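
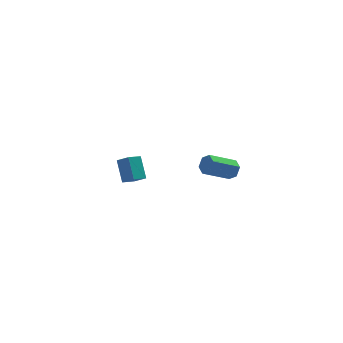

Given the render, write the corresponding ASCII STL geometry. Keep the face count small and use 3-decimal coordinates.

solid 
facet normal 0.864 0.111 -0.492
outer loop
vertex 2.733 -3.607 1.448
vertex 2.464 -3.867 0.917
vertex 2.436 -3.225 1.013
endloop
endfacet
facet normal 0.215 0.802 0.558
outer loop
vertex 2.733 -3.607 1.448
vertex 2.436 -3.225 1.013
vertex 1.145 -3.812 2.354
endloop
endfacet
facet normal 0.215 0.801 0.558
outer loop
vertex 1.145 -3.812 2.354
vertex 2.436 -3.225 1.013
vertex 0.848 -3.43 1.92
endloop
endfacet
facet normal -0.863 -0.112 0.492
outer loop
vertex 1.145 -3.812 2.354
vertex 0.848 -3.43 1.92
vertex 0.876 -4.073 1.823
endloop
endfacet
facet normal 0.863 0.111 -0.492
outer loop
vertex 2.436 -3.225 1.013
vertex 2.464 -3.867 0.917
vertex 2.167 -3.486 0.482
endloop
endfacet
facet normal -0.289 0.909 -0.300
outer loop
vertex 2.436 -3.225 1.013
vertex 2.167 -3.486 0.482
vertex 0.848 -3.43 1.92
endloop
endfacet
facet normal -0.289 0.909 -0.300
outer loop
vertex 0.848 -3.43 1.92
vertex 2.167 -3.486 0.482
vertex 0.579 -3.691 1.389
endloop
endfacet
facet normal -0.863 -0.112 0.492
outer loop
vertex 0.848 -3.43 1.92
vertex 0.579 -3.691 1.389
vertex 0.876 -4.073 1.823
endloop
endfacet
facet normal 0.863 0.111 -0.492
outer loop
vertex 2.167 -3.486 0.482
vertex 2.464 -3.867 0.917
vertex 2.195 -4.128 0.386
endloop
endfacet
facet normal -0.503 0.106 -0.857
outer loop
vertex 2.167 -3.486 0.482
vertex 2.195 -4.128 0.386
vertex 0.579 -3.691 1.389
endloop
endfacet
facet normal -0.503 0.108 -0.857
outer loop
vertex 0.579 -3.691 1.389
vertex 2.195 -4.128 0.386
vertex 0.607 -4.333 1.292
endloop
endfacet
facet normal -0.863 -0.112 0.492
outer loop
vertex 0.579 -3.691 1.389
vertex 0.607 -4.333 1.292
vertex 0.876 -4.073 1.823
endloop
endfacet
facet normal 0.863 0.112 -0.492
outer loop
vertex 2.195 -4.128 0.386
vertex 2.464 -3.867 0.917
vertex 2.492 -4.51 0.82
endloop
endfacet
facet normal -0.215 -0.801 -0.558
outer loop
vertex 2.195 -4.128 0.386
vertex 2.492 -4.51 0.82
vertex 0.607 -4.333 1.292
endloop
endfacet
facet normal -0.215 -0.802 -0.557
outer loop
vertex 0.607 -4.333 1.292
vertex 2.492 -4.51 0.82
vertex 0.904 -4.715 1.727
endloop
endfacet
facet normal -0.864 -0.111 0.492
outer loop
vertex 0.607 -4.333 1.292
vertex 0.904 -4.715 1.727
vertex 0.876 -4.073 1.823
endloop
endfacet
facet normal 0.863 0.112 -0.492
outer loop
vertex 2.492 -4.51 0.82
vertex 2.464 -3.867 0.917
vertex 2.761 -4.249 1.351
endloop
endfacet
facet normal 0.289 -0.909 0.300
outer loop
vertex 2.492 -4.51 0.82
vertex 2.761 -4.249 1.351
vertex 0.904 -4.715 1.727
endloop
endfacet
facet normal 0.289 -0.909 0.300
outer loop
vertex 0.904 -4.715 1.727
vertex 2.761 -4.249 1.351
vertex 1.173 -4.454 2.258
endloop
endfacet
facet normal -0.863 -0.111 0.492
outer loop
vertex 0.904 -4.715 1.727
vertex 1.173 -4.454 2.258
vertex 0.876 -4.073 1.823
endloop
endfacet
facet normal 0.863 0.112 -0.492
outer loop
vertex 2.761 -4.249 1.351
vertex 2.464 -3.867 0.917
vertex 2.733 -3.607 1.448
endloop
endfacet
facet normal 0.504 -0.108 0.857
outer loop
vertex 2.761 -4.249 1.351
vertex 2.733 -3.607 1.448
vertex 1.173 -4.454 2.258
endloop
endfacet
facet normal 0.503 -0.106 0.858
outer loop
vertex 1.173 -4.454 2.258
vertex 2.733 -3.607 1.448
vertex 1.145 -3.812 2.354
endloop
endfacet
facet normal -0.863 -0.111 0.492
outer loop
vertex 1.173 -4.454 2.258
vertex 1.145 -3.812 2.354
vertex 0.876 -4.073 1.823
endloop
endfacet
facet normal -0.836 -0.412 0.363
outer loop
vertex -1.588 3.822 -2.697
vertex -2.153 4.433 -3.304
vertex -1.543 2.695 -3.873
endloop
endfacet
facet normal 0.548 -0.593 0.589
outer loop
vertex -0.707 3.107 -4.236
vertex -1.588 3.822 -2.697
vertex -1.543 2.695 -3.873
endloop
endfacet
facet normal -0.836 -0.412 0.363
outer loop
vertex -1.543 2.695 -3.873
vertex -2.153 4.433 -3.304
vertex -2.108 3.306 -4.481
endloop
endfacet
facet normal 0.028 -0.692 -0.721
outer loop
vertex -2.108 3.306 -4.481
vertex -0.707 3.107 -4.236
vertex -1.543 2.695 -3.873
endloop
endfacet
facet normal -0.027 0.692 0.722
outer loop
vertex -1.588 3.822 -2.697
vertex -1.317 4.845 -3.667
vertex -2.153 4.433 -3.304
endloop
endfacet
facet normal 0.548 -0.594 0.589
outer loop
vertex -0.752 4.234 -3.059
vertex -1.588 3.822 -2.697
vertex -0.707 3.107 -4.236
endloop
endfacet
facet normal -0.028 0.692 0.722
outer loop
vertex -0.752 4.234 -3.059
vertex -1.317 4.845 -3.667
vertex -1.588 3.822 -2.697
endloop
endfacet
facet normal -0.548 0.593 -0.589
outer loop
vertex -2.153 4.433 -3.304
vertex -1.317 4.845 -3.667
vertex -2.108 3.306 -4.481
endloop
endfacet
facet normal 0.028 -0.691 -0.722
outer loop
vertex -1.272 3.718 -4.843
vertex -0.707 3.107 -4.236
vertex -2.108 3.306 -4.481
endloop
endfacet
facet normal -0.548 0.593 -0.590
outer loop
vertex -2.108 3.306 -4.481
vertex -1.317 4.845 -3.667
vertex -1.272 3.718 -4.843
endloop
endfacet
facet normal 0.836 0.412 -0.363
outer loop
vertex -1.272 3.718 -4.843
vertex -0.752 4.234 -3.059
vertex -0.707 3.107 -4.236
endloop
endfacet
facet normal 0.836 0.412 -0.363
outer loop
vertex -1.317 4.845 -3.667
vertex -0.752 4.234 -3.059
vertex -1.272 3.718 -4.843
endloop
endfacet

endsolid


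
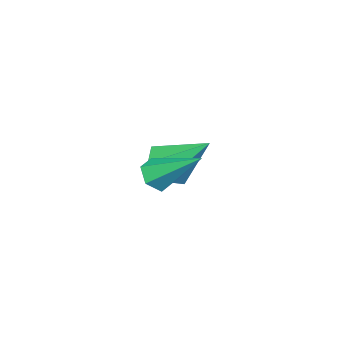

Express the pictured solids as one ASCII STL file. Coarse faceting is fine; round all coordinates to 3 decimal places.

solid 
facet normal 0.073 -0.795 -0.602
outer loop
vertex 0.957 2.239 2.388
vertex 0.517 2.549 1.925
vertex 1.217 2.653 1.873
endloop
endfacet
facet normal 0.872 0.057 0.486
outer loop
vertex 0.957 2.239 2.388
vertex 1.217 2.653 1.873
vertex 0.363 4.251 3.215
endloop
endfacet
facet normal 0.073 -0.795 -0.602
outer loop
vertex 1.217 2.653 1.873
vertex 0.517 2.549 1.925
vertex 0.777 2.963 1.41
endloop
endfacet
facet normal 0.731 0.623 -0.277
outer loop
vertex 1.217 2.653 1.873
vertex 0.777 2.963 1.41
vertex 0.363 4.251 3.215
endloop
endfacet
facet normal 0.071 -0.795 -0.603
outer loop
vertex 0.777 2.963 1.41
vertex 0.517 2.549 1.925
vertex 0.076 2.86 1.463
endloop
endfacet
facet normal -0.161 0.786 -0.597
outer loop
vertex 0.777 2.963 1.41
vertex 0.076 2.86 1.463
vertex 0.363 4.251 3.215
endloop
endfacet
facet normal 0.071 -0.795 -0.603
outer loop
vertex 0.076 2.86 1.463
vertex 0.517 2.549 1.925
vertex -0.184 2.446 1.978
endloop
endfacet
facet normal -0.912 0.381 -0.154
outer loop
vertex 0.076 2.86 1.463
vertex -0.184 2.446 1.978
vertex 0.363 4.251 3.215
endloop
endfacet
facet normal 0.071 -0.795 -0.602
outer loop
vertex -0.184 2.446 1.978
vertex 0.517 2.549 1.925
vertex 0.257 2.136 2.44
endloop
endfacet
facet normal -0.770 -0.185 0.611
outer loop
vertex -0.184 2.446 1.978
vertex 0.257 2.136 2.44
vertex 0.363 4.251 3.215
endloop
endfacet
facet normal 0.072 -0.796 -0.601
outer loop
vertex 0.257 2.136 2.44
vertex 0.517 2.549 1.925
vertex 0.957 2.239 2.388
endloop
endfacet
facet normal 0.120 -0.347 0.930
outer loop
vertex 0.257 2.136 2.44
vertex 0.957 2.239 2.388
vertex 0.363 4.251 3.215
endloop
endfacet
facet normal 0.196 -0.707 -0.679
outer loop
vertex -2.672 0.339 -0.647
vertex -3.501 -0.164 -0.363
vertex -3.556 0.527 -1.098
endloop
endfacet
facet normal 0.335 0.899 -0.281
outer loop
vertex -2.672 0.339 -0.647
vertex -3.556 0.527 -1.098
vertex -3.919 1.344 1.083
endloop
endfacet
facet normal 0.196 -0.707 -0.679
outer loop
vertex -3.556 0.527 -1.098
vertex -3.501 -0.164 -0.363
vertex -4.385 0.024 -0.814
endloop
endfacet
facet normal -0.571 0.733 -0.370
outer loop
vertex -3.556 0.527 -1.098
vertex -4.385 0.024 -0.814
vertex -3.919 1.344 1.083
endloop
endfacet
facet normal 0.196 -0.708 -0.679
outer loop
vertex -4.385 0.024 -0.814
vertex -3.501 -0.164 -0.363
vertex -4.33 -0.666 -0.079
endloop
endfacet
facet normal -0.980 0.102 0.170
outer loop
vertex -4.385 0.024 -0.814
vertex -4.33 -0.666 -0.079
vertex -3.919 1.344 1.083
endloop
endfacet
facet normal 0.196 -0.708 -0.679
outer loop
vertex -4.33 -0.666 -0.079
vertex -3.501 -0.164 -0.363
vertex -3.446 -0.854 0.372
endloop
endfacet
facet normal -0.484 -0.362 0.797
outer loop
vertex -4.33 -0.666 -0.079
vertex -3.446 -0.854 0.372
vertex -3.919 1.344 1.083
endloop
endfacet
facet normal 0.197 -0.707 -0.679
outer loop
vertex -3.446 -0.854 0.372
vertex -3.501 -0.164 -0.363
vertex -2.617 -0.351 0.088
endloop
endfacet
facet normal 0.422 -0.196 0.885
outer loop
vertex -3.446 -0.854 0.372
vertex -2.617 -0.351 0.088
vertex -3.919 1.344 1.083
endloop
endfacet
facet normal 0.197 -0.707 -0.679
outer loop
vertex -2.617 -0.351 0.088
vertex -3.501 -0.164 -0.363
vertex -2.672 0.339 -0.647
endloop
endfacet
facet normal 0.831 0.435 0.346
outer loop
vertex -2.617 -0.351 0.088
vertex -2.672 0.339 -0.647
vertex -3.919 1.344 1.083
endloop
endfacet

endsolid


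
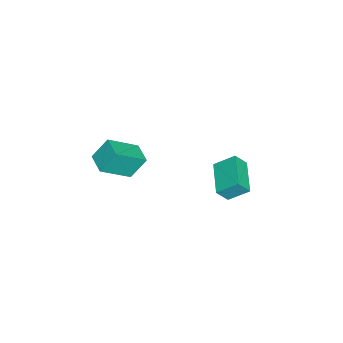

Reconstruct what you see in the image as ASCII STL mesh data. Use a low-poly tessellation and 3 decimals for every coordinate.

solid 
facet normal -0.517 0.633 -0.576
outer loop
vertex 1.212 -2.216 2.652
vertex 2.177 -1.509 2.563
vertex 1.624 -2.923 1.504
endloop
endfacet
facet normal -0.804 -0.589 0.074
outer loop
vertex 2.643 -4.171 2.637
vertex 1.212 -2.216 2.652
vertex 1.624 -2.923 1.504
endloop
endfacet
facet normal -0.518 0.633 -0.575
outer loop
vertex 1.624 -2.923 1.504
vertex 2.177 -1.509 2.563
vertex 2.589 -2.216 1.414
endloop
endfacet
facet normal 0.291 -0.502 -0.815
outer loop
vertex 2.589 -2.216 1.414
vertex 2.643 -4.171 2.637
vertex 1.624 -2.923 1.504
endloop
endfacet
facet normal -0.292 0.501 0.815
outer loop
vertex 1.212 -2.216 2.652
vertex 3.196 -2.757 3.696
vertex 2.177 -1.509 2.563
endloop
endfacet
facet normal -0.804 -0.589 0.074
outer loop
vertex 2.231 -3.464 3.786
vertex 1.212 -2.216 2.652
vertex 2.643 -4.171 2.637
endloop
endfacet
facet normal -0.292 0.502 0.814
outer loop
vertex 2.231 -3.464 3.786
vertex 3.196 -2.757 3.696
vertex 1.212 -2.216 2.652
endloop
endfacet
facet normal 0.804 0.589 -0.074
outer loop
vertex 2.177 -1.509 2.563
vertex 3.196 -2.757 3.696
vertex 2.589 -2.216 1.414
endloop
endfacet
facet normal 0.292 -0.501 -0.814
outer loop
vertex 3.608 -3.464 2.548
vertex 2.643 -4.171 2.637
vertex 2.589 -2.216 1.414
endloop
endfacet
facet normal 0.804 0.589 -0.074
outer loop
vertex 2.589 -2.216 1.414
vertex 3.196 -2.757 3.696
vertex 3.608 -3.464 2.548
endloop
endfacet
facet normal 0.517 -0.634 0.575
outer loop
vertex 3.608 -3.464 2.548
vertex 2.231 -3.464 3.786
vertex 2.643 -4.171 2.637
endloop
endfacet
facet normal 0.518 -0.633 0.576
outer loop
vertex 3.196 -2.757 3.696
vertex 2.231 -3.464 3.786
vertex 3.608 -3.464 2.548
endloop
endfacet
facet normal -0.933 -0.307 0.188
outer loop
vertex -4.252 0.303 -3.523
vertex -4.449 1.429 -2.664
vertex -4.601 0.865 -4.339
endloop
endfacet
facet normal 0.137 -0.787 -0.601
outer loop
vertex -2.631 1.511 -4.736
vertex -4.252 0.303 -3.523
vertex -4.601 0.865 -4.339
endloop
endfacet
facet normal -0.933 -0.306 0.188
outer loop
vertex -4.601 0.865 -4.339
vertex -4.449 1.429 -2.664
vertex -4.797 1.991 -3.48
endloop
endfacet
facet normal -0.332 0.535 -0.777
outer loop
vertex -4.797 1.991 -3.48
vertex -2.631 1.511 -4.736
vertex -4.601 0.865 -4.339
endloop
endfacet
facet normal 0.332 -0.535 0.777
outer loop
vertex -4.252 0.303 -3.523
vertex -2.479 2.075 -3.061
vertex -4.449 1.429 -2.664
endloop
endfacet
facet normal 0.137 -0.787 -0.601
outer loop
vertex -2.283 0.949 -3.92
vertex -4.252 0.303 -3.523
vertex -2.631 1.511 -4.736
endloop
endfacet
facet normal 0.332 -0.535 0.777
outer loop
vertex -2.283 0.949 -3.92
vertex -2.479 2.075 -3.061
vertex -4.252 0.303 -3.523
endloop
endfacet
facet normal -0.137 0.787 0.601
outer loop
vertex -4.449 1.429 -2.664
vertex -2.479 2.075 -3.061
vertex -4.797 1.991 -3.48
endloop
endfacet
facet normal -0.332 0.535 -0.777
outer loop
vertex -2.828 2.637 -3.877
vertex -2.631 1.511 -4.736
vertex -4.797 1.991 -3.48
endloop
endfacet
facet normal -0.137 0.787 0.601
outer loop
vertex -4.797 1.991 -3.48
vertex -2.479 2.075 -3.061
vertex -2.828 2.637 -3.877
endloop
endfacet
facet normal 0.933 0.306 -0.187
outer loop
vertex -2.828 2.637 -3.877
vertex -2.283 0.949 -3.92
vertex -2.631 1.511 -4.736
endloop
endfacet
facet normal 0.933 0.306 -0.188
outer loop
vertex -2.479 2.075 -3.061
vertex -2.283 0.949 -3.92
vertex -2.828 2.637 -3.877
endloop
endfacet

endsolid


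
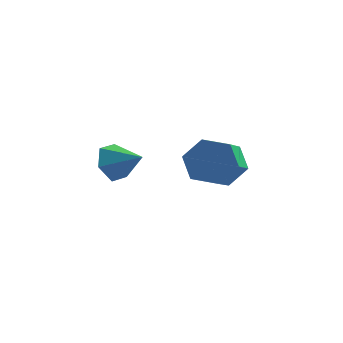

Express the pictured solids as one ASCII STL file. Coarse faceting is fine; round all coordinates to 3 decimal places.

solid 
facet normal 0.017 0.890 -0.457
outer loop
vertex 3.994 4.023 2.436
vertex 3.461 3.694 1.775
vertex 3.089 4.079 2.511
endloop
endfacet
facet normal 0.101 0.453 0.886
outer loop
vertex 3.994 4.023 2.436
vertex 3.089 4.079 2.511
vertex 3.972 2.875 3.025
endloop
endfacet
facet normal 0.101 0.453 0.886
outer loop
vertex 3.972 2.875 3.025
vertex 3.089 4.079 2.511
vertex 3.067 2.931 3.1
endloop
endfacet
facet normal -0.017 -0.889 0.457
outer loop
vertex 3.972 2.875 3.025
vertex 3.067 2.931 3.1
vertex 3.439 2.546 2.365
endloop
endfacet
facet normal 0.017 0.889 -0.457
outer loop
vertex 3.089 4.079 2.511
vertex 3.461 3.694 1.775
vertex 2.556 3.75 1.851
endloop
endfacet
facet normal -0.810 0.280 0.515
outer loop
vertex 3.089 4.079 2.511
vertex 2.556 3.75 1.851
vertex 3.067 2.931 3.1
endloop
endfacet
facet normal -0.810 0.280 0.515
outer loop
vertex 3.067 2.931 3.1
vertex 2.556 3.75 1.851
vertex 2.534 2.602 2.44
endloop
endfacet
facet normal -0.017 -0.889 0.457
outer loop
vertex 3.067 2.931 3.1
vertex 2.534 2.602 2.44
vertex 3.439 2.546 2.365
endloop
endfacet
facet normal 0.017 0.889 -0.457
outer loop
vertex 2.556 3.75 1.851
vertex 3.461 3.694 1.775
vertex 2.928 3.365 1.115
endloop
endfacet
facet normal -0.912 -0.173 -0.371
outer loop
vertex 2.556 3.75 1.851
vertex 2.928 3.365 1.115
vertex 2.534 2.602 2.44
endloop
endfacet
facet normal -0.912 -0.173 -0.371
outer loop
vertex 2.534 2.602 2.44
vertex 2.928 3.365 1.115
vertex 2.906 2.217 1.704
endloop
endfacet
facet normal -0.017 -0.890 0.457
outer loop
vertex 2.534 2.602 2.44
vertex 2.906 2.217 1.704
vertex 3.439 2.546 2.365
endloop
endfacet
facet normal 0.017 0.889 -0.457
outer loop
vertex 2.928 3.365 1.115
vertex 3.461 3.694 1.775
vertex 3.833 3.309 1.04
endloop
endfacet
facet normal -0.101 -0.453 -0.886
outer loop
vertex 2.928 3.365 1.115
vertex 3.833 3.309 1.04
vertex 2.906 2.217 1.704
endloop
endfacet
facet normal -0.101 -0.453 -0.886
outer loop
vertex 2.906 2.217 1.704
vertex 3.833 3.309 1.04
vertex 3.811 2.161 1.629
endloop
endfacet
facet normal -0.017 -0.890 0.457
outer loop
vertex 2.906 2.217 1.704
vertex 3.811 2.161 1.629
vertex 3.439 2.546 2.365
endloop
endfacet
facet normal 0.017 0.889 -0.457
outer loop
vertex 3.833 3.309 1.04
vertex 3.461 3.694 1.775
vertex 4.366 3.638 1.7
endloop
endfacet
facet normal 0.810 -0.280 -0.515
outer loop
vertex 3.833 3.309 1.04
vertex 4.366 3.638 1.7
vertex 3.811 2.161 1.629
endloop
endfacet
facet normal 0.810 -0.280 -0.515
outer loop
vertex 3.811 2.161 1.629
vertex 4.366 3.638 1.7
vertex 4.344 2.49 2.289
endloop
endfacet
facet normal -0.017 -0.889 0.457
outer loop
vertex 3.811 2.161 1.629
vertex 4.344 2.49 2.289
vertex 3.439 2.546 2.365
endloop
endfacet
facet normal 0.017 0.890 -0.457
outer loop
vertex 4.366 3.638 1.7
vertex 3.461 3.694 1.775
vertex 3.994 4.023 2.436
endloop
endfacet
facet normal 0.912 0.173 0.371
outer loop
vertex 4.366 3.638 1.7
vertex 3.994 4.023 2.436
vertex 4.344 2.49 2.289
endloop
endfacet
facet normal 0.912 0.173 0.371
outer loop
vertex 4.344 2.49 2.289
vertex 3.994 4.023 2.436
vertex 3.972 2.875 3.025
endloop
endfacet
facet normal -0.017 -0.889 0.457
outer loop
vertex 4.344 2.49 2.289
vertex 3.972 2.875 3.025
vertex 3.439 2.546 2.365
endloop
endfacet
facet normal -0.882 0.224 -0.415
outer loop
vertex 1.599 -0.064 2.646
vertex 1.255 -0.257 3.272
vertex 1.479 0.441 3.173
endloop
endfacet
facet normal 0.826 0.489 -0.280
outer loop
vertex 1.599 -0.064 2.646
vertex 1.479 0.441 3.173
vertex 2.225 -0.503 3.728
endloop
endfacet
facet normal -0.882 0.224 -0.415
outer loop
vertex 1.479 0.441 3.173
vertex 1.255 -0.257 3.272
vertex 1.135 0.248 3.799
endloop
endfacet
facet normal 0.514 0.699 0.498
outer loop
vertex 1.479 0.441 3.173
vertex 1.135 0.248 3.799
vertex 2.225 -0.503 3.728
endloop
endfacet
facet normal -0.882 0.224 -0.415
outer loop
vertex 1.135 0.248 3.799
vertex 1.255 -0.257 3.272
vertex 0.911 -0.45 3.898
endloop
endfacet
facet normal 0.132 0.098 0.986
outer loop
vertex 1.135 0.248 3.799
vertex 0.911 -0.45 3.898
vertex 2.225 -0.503 3.728
endloop
endfacet
facet normal -0.882 0.224 -0.415
outer loop
vertex 0.911 -0.45 3.898
vertex 1.255 -0.257 3.272
vertex 1.031 -0.955 3.371
endloop
endfacet
facet normal 0.061 -0.714 0.698
outer loop
vertex 0.911 -0.45 3.898
vertex 1.031 -0.955 3.371
vertex 2.225 -0.503 3.728
endloop
endfacet
facet normal -0.882 0.224 -0.415
outer loop
vertex 1.031 -0.955 3.371
vertex 1.255 -0.257 3.272
vertex 1.375 -0.762 2.745
endloop
endfacet
facet normal 0.374 -0.924 -0.080
outer loop
vertex 1.031 -0.955 3.371
vertex 1.375 -0.762 2.745
vertex 2.225 -0.503 3.728
endloop
endfacet
facet normal -0.882 0.224 -0.415
outer loop
vertex 1.375 -0.762 2.745
vertex 1.255 -0.257 3.272
vertex 1.599 -0.064 2.646
endloop
endfacet
facet normal 0.756 -0.323 -0.569
outer loop
vertex 1.375 -0.762 2.745
vertex 1.599 -0.064 2.646
vertex 2.225 -0.503 3.728
endloop
endfacet

endsolid


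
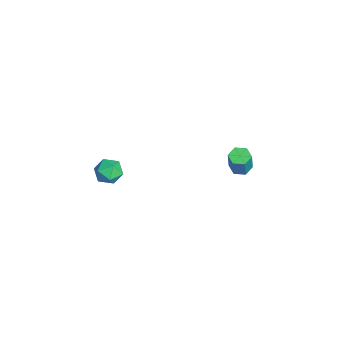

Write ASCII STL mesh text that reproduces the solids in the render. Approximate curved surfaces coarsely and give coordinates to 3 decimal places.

solid 
facet normal 0.233 0.795 -0.560
outer loop
vertex 0.975 -3.442 2.211
vertex 0.287 -3.107 2.401
vertex 0.924 -2.979 2.848
endloop
endfacet
facet normal 0.820 0.492 -0.292
outer loop
vertex 0.975 -3.442 2.211
vertex 0.924 -2.979 2.848
vertex 1.338 -3.65 2.88
endloop
endfacet
facet normal 0.838 -0.187 -0.513
outer loop
vertex 0.975 -3.442 2.211
vertex 1.338 -3.65 2.88
vertex 0.956 -4.192 2.453
endloop
endfacet
facet normal 0.261 -0.302 -0.917
outer loop
vertex 0.975 -3.442 2.211
vertex 0.956 -4.192 2.453
vertex 0.306 -3.856 2.157
endloop
endfacet
facet normal -0.113 0.305 -0.946
outer loop
vertex 0.975 -3.442 2.211
vertex 0.306 -3.856 2.157
vertex 0.287 -3.107 2.401
endloop
endfacet
facet normal 0.763 0.491 0.420
outer loop
vertex 1.338 -3.65 2.88
vertex 0.924 -2.979 2.848
vertex 0.874 -3.444 3.483
endloop
endfacet
facet normal -0.188 0.982 -0.014
outer loop
vertex 0.924 -2.979 2.848
vertex 0.287 -3.107 2.401
vertex 0.224 -3.108 3.187
endloop
endfacet
facet normal -0.746 0.189 -0.639
outer loop
vertex 0.287 -3.107 2.401
vertex 0.306 -3.856 2.157
vertex -0.158 -3.65 2.76
endloop
endfacet
facet normal -0.141 -0.793 -0.592
outer loop
vertex 0.306 -3.856 2.157
vertex 0.956 -4.192 2.453
vertex 0.256 -4.321 2.792
endloop
endfacet
facet normal 0.792 -0.607 0.063
outer loop
vertex 0.956 -4.192 2.453
vertex 1.338 -3.65 2.88
vertex 0.893 -4.193 3.239
endloop
endfacet
facet normal -0.261 0.302 0.917
outer loop
vertex 0.205 -3.858 3.429
vertex 0.874 -3.444 3.483
vertex 0.224 -3.108 3.187
endloop
endfacet
facet normal -0.838 0.187 0.513
outer loop
vertex 0.205 -3.858 3.429
vertex 0.224 -3.108 3.187
vertex -0.158 -3.65 2.76
endloop
endfacet
facet normal -0.820 -0.492 0.292
outer loop
vertex 0.205 -3.858 3.429
vertex -0.158 -3.65 2.76
vertex 0.256 -4.321 2.792
endloop
endfacet
facet normal -0.233 -0.795 0.560
outer loop
vertex 0.205 -3.858 3.429
vertex 0.256 -4.321 2.792
vertex 0.893 -4.193 3.239
endloop
endfacet
facet normal 0.113 -0.305 0.946
outer loop
vertex 0.205 -3.858 3.429
vertex 0.893 -4.193 3.239
vertex 0.874 -3.444 3.483
endloop
endfacet
facet normal 0.141 0.793 0.592
outer loop
vertex 0.224 -3.108 3.187
vertex 0.874 -3.444 3.483
vertex 0.924 -2.979 2.848
endloop
endfacet
facet normal -0.792 0.607 -0.063
outer loop
vertex -0.158 -3.65 2.76
vertex 0.224 -3.108 3.187
vertex 0.287 -3.107 2.401
endloop
endfacet
facet normal -0.763 -0.491 -0.420
outer loop
vertex 0.256 -4.321 2.792
vertex -0.158 -3.65 2.76
vertex 0.306 -3.856 2.157
endloop
endfacet
facet normal 0.188 -0.982 0.014
outer loop
vertex 0.893 -4.193 3.239
vertex 0.256 -4.321 2.792
vertex 0.956 -4.192 2.453
endloop
endfacet
facet normal 0.746 -0.189 0.639
outer loop
vertex 0.874 -3.444 3.483
vertex 0.893 -4.193 3.239
vertex 1.338 -3.65 2.88
endloop
endfacet
facet normal -0.306 0.093 -0.948
outer loop
vertex -2.561 2.937 -1.357
vertex -2.971 3.354 -1.184
vertex -2.41 3.528 -1.348
endloop
endfacet
facet normal 0.919 -0.230 -0.320
outer loop
vertex -2.561 2.937 -1.357
vertex -2.41 3.528 -1.348
vertex -2.138 2.81 -0.05
endloop
endfacet
facet normal 0.920 -0.229 -0.319
outer loop
vertex -2.138 2.81 -0.05
vertex -2.41 3.528 -1.348
vertex -1.988 3.401 -0.041
endloop
endfacet
facet normal 0.307 -0.092 0.947
outer loop
vertex -2.138 2.81 -0.05
vertex -1.988 3.401 -0.041
vertex -2.549 3.226 0.124
endloop
endfacet
facet normal -0.306 0.092 -0.948
outer loop
vertex -2.41 3.528 -1.348
vertex -2.971 3.354 -1.184
vertex -2.821 3.945 -1.175
endloop
endfacet
facet normal 0.673 0.725 -0.147
outer loop
vertex -2.41 3.528 -1.348
vertex -2.821 3.945 -1.175
vertex -1.988 3.401 -0.041
endloop
endfacet
facet normal 0.673 0.725 -0.147
outer loop
vertex -1.988 3.401 -0.041
vertex -2.821 3.945 -1.175
vertex -2.398 3.817 0.133
endloop
endfacet
facet normal 0.308 -0.093 0.947
outer loop
vertex -1.988 3.401 -0.041
vertex -2.398 3.817 0.133
vertex -2.549 3.226 0.124
endloop
endfacet
facet normal -0.307 0.092 -0.947
outer loop
vertex -2.821 3.945 -1.175
vertex -2.971 3.354 -1.184
vertex -3.382 3.77 -1.01
endloop
endfacet
facet normal -0.247 0.954 0.173
outer loop
vertex -2.821 3.945 -1.175
vertex -3.382 3.77 -1.01
vertex -2.398 3.817 0.133
endloop
endfacet
facet normal -0.246 0.954 0.172
outer loop
vertex -2.398 3.817 0.133
vertex -3.382 3.77 -1.01
vertex -2.959 3.643 0.297
endloop
endfacet
facet normal 0.306 -0.093 0.948
outer loop
vertex -2.398 3.817 0.133
vertex -2.959 3.643 0.297
vertex -2.549 3.226 0.124
endloop
endfacet
facet normal -0.307 0.092 -0.947
outer loop
vertex -3.382 3.77 -1.01
vertex -2.971 3.354 -1.184
vertex -3.532 3.179 -1.019
endloop
endfacet
facet normal -0.920 0.229 0.320
outer loop
vertex -3.382 3.77 -1.01
vertex -3.532 3.179 -1.019
vertex -2.959 3.643 0.297
endloop
endfacet
facet normal -0.919 0.230 0.319
outer loop
vertex -2.959 3.643 0.297
vertex -3.532 3.179 -1.019
vertex -3.11 3.052 0.288
endloop
endfacet
facet normal 0.306 -0.093 0.948
outer loop
vertex -2.959 3.643 0.297
vertex -3.11 3.052 0.288
vertex -2.549 3.226 0.124
endloop
endfacet
facet normal -0.308 0.093 -0.947
outer loop
vertex -3.532 3.179 -1.019
vertex -2.971 3.354 -1.184
vertex -3.122 2.763 -1.193
endloop
endfacet
facet normal -0.673 -0.725 0.147
outer loop
vertex -3.532 3.179 -1.019
vertex -3.122 2.763 -1.193
vertex -3.11 3.052 0.288
endloop
endfacet
facet normal -0.673 -0.725 0.147
outer loop
vertex -3.11 3.052 0.288
vertex -3.122 2.763 -1.193
vertex -2.699 2.635 0.115
endloop
endfacet
facet normal 0.306 -0.092 0.948
outer loop
vertex -3.11 3.052 0.288
vertex -2.699 2.635 0.115
vertex -2.549 3.226 0.124
endloop
endfacet
facet normal -0.306 0.093 -0.948
outer loop
vertex -3.122 2.763 -1.193
vertex -2.971 3.354 -1.184
vertex -2.561 2.937 -1.357
endloop
endfacet
facet normal 0.245 -0.954 -0.173
outer loop
vertex -3.122 2.763 -1.193
vertex -2.561 2.937 -1.357
vertex -2.699 2.635 0.115
endloop
endfacet
facet normal 0.247 -0.954 -0.173
outer loop
vertex -2.699 2.635 0.115
vertex -2.561 2.937 -1.357
vertex -2.138 2.81 -0.05
endloop
endfacet
facet normal 0.307 -0.092 0.947
outer loop
vertex -2.699 2.635 0.115
vertex -2.138 2.81 -0.05
vertex -2.549 3.226 0.124
endloop
endfacet

endsolid


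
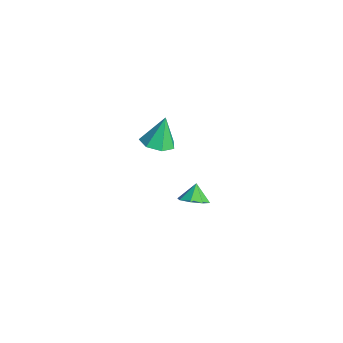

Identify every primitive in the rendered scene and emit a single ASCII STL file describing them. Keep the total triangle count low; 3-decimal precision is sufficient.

solid 
facet normal 0.127 -0.310 -0.942
outer loop
vertex 2.206 -1.718 2.543
vertex 1.307 -1.602 2.384
vertex 1.992 -0.996 2.277
endloop
endfacet
facet normal 0.802 0.401 0.443
outer loop
vertex 2.206 -1.718 2.543
vertex 1.992 -0.996 2.277
vertex 1.093 -1.078 3.976
endloop
endfacet
facet normal 0.127 -0.310 -0.942
outer loop
vertex 1.992 -0.996 2.277
vertex 1.307 -1.602 2.384
vertex 1.262 -0.73 2.091
endloop
endfacet
facet normal 0.290 0.936 0.199
outer loop
vertex 1.992 -0.996 2.277
vertex 1.262 -0.73 2.091
vertex 1.093 -1.078 3.976
endloop
endfacet
facet normal 0.127 -0.310 -0.942
outer loop
vertex 1.262 -0.73 2.091
vertex 1.307 -1.602 2.384
vertex 0.567 -1.12 2.126
endloop
endfacet
facet normal -0.482 0.869 0.117
outer loop
vertex 1.262 -0.73 2.091
vertex 0.567 -1.12 2.126
vertex 1.093 -1.078 3.976
endloop
endfacet
facet normal 0.127 -0.310 -0.942
outer loop
vertex 0.567 -1.12 2.126
vertex 1.307 -1.602 2.384
vertex 0.429 -1.873 2.355
endloop
endfacet
facet normal -0.933 0.250 0.260
outer loop
vertex 0.567 -1.12 2.126
vertex 0.429 -1.873 2.355
vertex 1.093 -1.078 3.976
endloop
endfacet
facet normal 0.127 -0.309 -0.943
outer loop
vertex 0.429 -1.873 2.355
vertex 1.307 -1.602 2.384
vertex 0.952 -2.421 2.605
endloop
endfacet
facet normal -0.724 -0.454 0.519
outer loop
vertex 0.429 -1.873 2.355
vertex 0.952 -2.421 2.605
vertex 1.093 -1.078 3.976
endloop
endfacet
facet normal 0.127 -0.309 -0.942
outer loop
vertex 0.952 -2.421 2.605
vertex 1.307 -1.602 2.384
vertex 1.743 -2.352 2.689
endloop
endfacet
facet normal -0.012 -0.714 0.700
outer loop
vertex 0.952 -2.421 2.605
vertex 1.743 -2.352 2.689
vertex 1.093 -1.078 3.976
endloop
endfacet
facet normal 0.127 -0.310 -0.942
outer loop
vertex 1.743 -2.352 2.689
vertex 1.307 -1.602 2.384
vertex 2.206 -1.718 2.543
endloop
endfacet
facet normal 0.667 -0.333 0.667
outer loop
vertex 1.743 -2.352 2.689
vertex 2.206 -1.718 2.543
vertex 1.093 -1.078 3.976
endloop
endfacet
facet normal 0.525 -0.357 -0.773
outer loop
vertex 1.268 1.248 -3.761
vertex 0.766 0.563 -3.785
vertex 0.753 1.331 -4.149
endloop
endfacet
facet normal -0.065 0.955 0.291
outer loop
vertex 1.268 1.248 -3.761
vertex 0.753 1.331 -4.149
vertex 0.214 0.937 -2.975
endloop
endfacet
facet normal 0.526 -0.357 -0.772
outer loop
vertex 0.753 1.331 -4.149
vertex 0.766 0.563 -3.785
vertex 0.245 0.963 -4.325
endloop
endfacet
facet normal -0.587 0.809 0.002
outer loop
vertex 0.753 1.331 -4.149
vertex 0.245 0.963 -4.325
vertex 0.214 0.937 -2.975
endloop
endfacet
facet normal 0.526 -0.357 -0.772
outer loop
vertex 0.245 0.963 -4.325
vertex 0.766 0.563 -3.785
vertex 0.043 0.361 -4.184
endloop
endfacet
facet normal -0.949 0.315 -0.016
outer loop
vertex 0.245 0.963 -4.325
vertex 0.043 0.361 -4.184
vertex 0.214 0.937 -2.975
endloop
endfacet
facet normal 0.526 -0.357 -0.772
outer loop
vertex 0.043 0.361 -4.184
vertex 0.766 0.563 -3.785
vertex 0.264 -0.123 -3.81
endloop
endfacet
facet normal -0.939 -0.238 0.246
outer loop
vertex 0.043 0.361 -4.184
vertex 0.264 -0.123 -3.81
vertex 0.214 0.937 -2.975
endloop
endfacet
facet normal 0.526 -0.357 -0.772
outer loop
vertex 0.264 -0.123 -3.81
vertex 0.766 0.563 -3.785
vertex 0.779 -0.205 -3.421
endloop
endfacet
facet normal -0.564 -0.527 0.636
outer loop
vertex 0.264 -0.123 -3.81
vertex 0.779 -0.205 -3.421
vertex 0.214 0.937 -2.975
endloop
endfacet
facet normal 0.524 -0.357 -0.773
outer loop
vertex 0.779 -0.205 -3.421
vertex 0.766 0.563 -3.785
vertex 1.287 0.162 -3.246
endloop
endfacet
facet normal -0.042 -0.382 0.923
outer loop
vertex 0.779 -0.205 -3.421
vertex 1.287 0.162 -3.246
vertex 0.214 0.937 -2.975
endloop
endfacet
facet normal 0.525 -0.356 -0.773
outer loop
vertex 1.287 0.162 -3.246
vertex 0.766 0.563 -3.785
vertex 1.489 0.764 -3.386
endloop
endfacet
facet normal 0.319 0.112 0.941
outer loop
vertex 1.287 0.162 -3.246
vertex 1.489 0.764 -3.386
vertex 0.214 0.937 -2.975
endloop
endfacet
facet normal 0.525 -0.358 -0.772
outer loop
vertex 1.489 0.764 -3.386
vertex 0.766 0.563 -3.785
vertex 1.268 1.248 -3.761
endloop
endfacet
facet normal 0.309 0.667 0.678
outer loop
vertex 1.489 0.764 -3.386
vertex 1.268 1.248 -3.761
vertex 0.214 0.937 -2.975
endloop
endfacet

endsolid


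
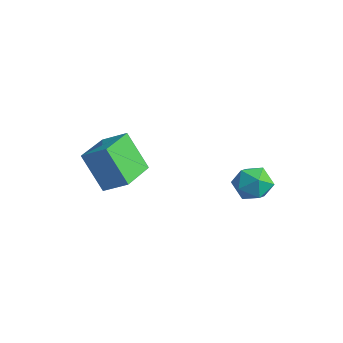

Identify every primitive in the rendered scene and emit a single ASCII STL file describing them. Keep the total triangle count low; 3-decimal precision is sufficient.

solid 
facet normal 0.411 0.830 -0.378
outer loop
vertex 1.156 2.274 -0.112
vertex 0.677 2.786 0.492
vertex 1.518 2.472 0.717
endloop
endfacet
facet normal 0.855 0.275 -0.439
outer loop
vertex 1.156 2.274 -0.112
vertex 1.518 2.472 0.717
vertex 1.61 1.622 0.363
endloop
endfacet
facet normal 0.525 -0.231 -0.819
outer loop
vertex 1.156 2.274 -0.112
vertex 1.61 1.622 0.363
vertex 0.826 1.41 -0.08
endloop
endfacet
facet normal -0.124 0.011 -0.992
outer loop
vertex 1.156 2.274 -0.112
vertex 0.826 1.41 -0.08
vertex 0.249 2.129 -0.0
endloop
endfacet
facet normal -0.195 0.666 -0.720
outer loop
vertex 1.156 2.274 -0.112
vertex 0.249 2.129 -0.0
vertex 0.677 2.786 0.492
endloop
endfacet
facet normal 0.977 0.016 0.215
outer loop
vertex 1.61 1.622 0.363
vertex 1.518 2.472 0.717
vertex 1.411 1.731 1.26
endloop
endfacet
facet normal 0.257 0.914 0.314
outer loop
vertex 1.518 2.472 0.717
vertex 0.677 2.786 0.492
vertex 0.834 2.45 1.34
endloop
endfacet
facet normal -0.722 0.649 -0.239
outer loop
vertex 0.677 2.786 0.492
vertex 0.249 2.129 -0.0
vertex 0.05 2.238 0.897
endloop
endfacet
facet normal -0.607 -0.411 -0.680
outer loop
vertex 0.249 2.129 -0.0
vertex 0.826 1.41 -0.08
vertex 0.142 1.388 0.543
endloop
endfacet
facet normal 0.443 -0.802 -0.400
outer loop
vertex 0.826 1.41 -0.08
vertex 1.61 1.622 0.363
vertex 0.983 1.074 0.768
endloop
endfacet
facet normal 0.124 -0.011 0.992
outer loop
vertex 0.504 1.586 1.372
vertex 1.411 1.731 1.26
vertex 0.834 2.45 1.34
endloop
endfacet
facet normal -0.525 0.231 0.819
outer loop
vertex 0.504 1.586 1.372
vertex 0.834 2.45 1.34
vertex 0.05 2.238 0.897
endloop
endfacet
facet normal -0.855 -0.275 0.439
outer loop
vertex 0.504 1.586 1.372
vertex 0.05 2.238 0.897
vertex 0.142 1.388 0.543
endloop
endfacet
facet normal -0.411 -0.830 0.378
outer loop
vertex 0.504 1.586 1.372
vertex 0.142 1.388 0.543
vertex 0.983 1.074 0.768
endloop
endfacet
facet normal 0.195 -0.666 0.720
outer loop
vertex 0.504 1.586 1.372
vertex 0.983 1.074 0.768
vertex 1.411 1.731 1.26
endloop
endfacet
facet normal 0.607 0.411 0.680
outer loop
vertex 0.834 2.45 1.34
vertex 1.411 1.731 1.26
vertex 1.518 2.472 0.717
endloop
endfacet
facet normal -0.443 0.802 0.400
outer loop
vertex 0.05 2.238 0.897
vertex 0.834 2.45 1.34
vertex 0.677 2.786 0.492
endloop
endfacet
facet normal -0.977 -0.016 -0.215
outer loop
vertex 0.142 1.388 0.543
vertex 0.05 2.238 0.897
vertex 0.249 2.129 -0.0
endloop
endfacet
facet normal -0.257 -0.914 -0.314
outer loop
vertex 0.983 1.074 0.768
vertex 0.142 1.388 0.543
vertex 0.826 1.41 -0.08
endloop
endfacet
facet normal 0.722 -0.649 0.239
outer loop
vertex 1.411 1.731 1.26
vertex 0.983 1.074 0.768
vertex 1.61 1.622 0.363
endloop
endfacet
facet normal -0.522 -0.153 0.839
outer loop
vertex -1.822 -3.265 3.48
vertex -2.632 -1.66 3.268
vertex -2.736 -3.815 2.811
endloop
endfacet
facet normal 0.448 -0.886 0.117
outer loop
vertex -1.728 -3.52 1.192
vertex -1.822 -3.265 3.48
vertex -2.736 -3.815 2.811
endloop
endfacet
facet normal -0.522 -0.153 0.839
outer loop
vertex -2.736 -3.815 2.811
vertex -2.632 -1.66 3.268
vertex -3.547 -2.211 2.598
endloop
endfacet
facet normal -0.725 -0.437 -0.531
outer loop
vertex -3.547 -2.211 2.598
vertex -1.728 -3.52 1.192
vertex -2.736 -3.815 2.811
endloop
endfacet
facet normal 0.726 0.437 0.531
outer loop
vertex -1.822 -3.265 3.48
vertex -1.624 -1.365 1.649
vertex -2.632 -1.66 3.268
endloop
endfacet
facet normal 0.448 -0.886 0.117
outer loop
vertex -0.813 -2.969 1.862
vertex -1.822 -3.265 3.48
vertex -1.728 -3.52 1.192
endloop
endfacet
facet normal 0.725 0.437 0.532
outer loop
vertex -0.813 -2.969 1.862
vertex -1.624 -1.365 1.649
vertex -1.822 -3.265 3.48
endloop
endfacet
facet normal -0.448 0.886 -0.117
outer loop
vertex -2.632 -1.66 3.268
vertex -1.624 -1.365 1.649
vertex -3.547 -2.211 2.598
endloop
endfacet
facet normal -0.725 -0.436 -0.532
outer loop
vertex -2.538 -1.915 0.98
vertex -1.728 -3.52 1.192
vertex -3.547 -2.211 2.598
endloop
endfacet
facet normal -0.448 0.886 -0.117
outer loop
vertex -3.547 -2.211 2.598
vertex -1.624 -1.365 1.649
vertex -2.538 -1.915 0.98
endloop
endfacet
facet normal 0.522 0.153 -0.839
outer loop
vertex -2.538 -1.915 0.98
vertex -0.813 -2.969 1.862
vertex -1.728 -3.52 1.192
endloop
endfacet
facet normal 0.522 0.153 -0.839
outer loop
vertex -1.624 -1.365 1.649
vertex -0.813 -2.969 1.862
vertex -2.538 -1.915 0.98
endloop
endfacet

endsolid


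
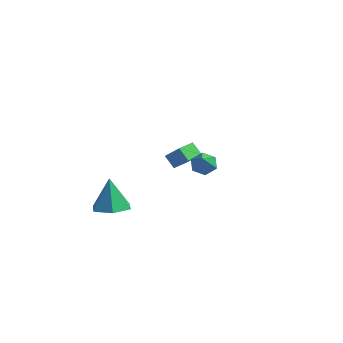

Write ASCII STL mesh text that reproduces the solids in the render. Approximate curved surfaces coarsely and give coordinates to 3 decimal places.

solid 
facet normal 0.209 -0.219 -0.953
outer loop
vertex 0.543 -2.388 -0.905
vertex -0.4 -2.528 -1.08
vertex -0.011 -1.647 -1.197
endloop
endfacet
facet normal 0.621 0.642 0.449
outer loop
vertex 0.543 -2.388 -0.905
vertex -0.011 -1.647 -1.197
vertex -0.76 -2.152 0.56
endloop
endfacet
facet normal 0.208 -0.219 -0.953
outer loop
vertex -0.011 -1.647 -1.197
vertex -0.4 -2.528 -1.08
vertex -0.955 -1.788 -1.371
endloop
endfacet
facet normal -0.181 0.963 0.200
outer loop
vertex -0.011 -1.647 -1.197
vertex -0.955 -1.788 -1.371
vertex -0.76 -2.152 0.56
endloop
endfacet
facet normal 0.208 -0.219 -0.953
outer loop
vertex -0.955 -1.788 -1.371
vertex -0.4 -2.528 -1.08
vertex -1.344 -2.669 -1.254
endloop
endfacet
facet normal -0.893 0.417 0.169
outer loop
vertex -0.955 -1.788 -1.371
vertex -1.344 -2.669 -1.254
vertex -0.76 -2.152 0.56
endloop
endfacet
facet normal 0.208 -0.219 -0.953
outer loop
vertex -1.344 -2.669 -1.254
vertex -0.4 -2.528 -1.08
vertex -0.789 -3.409 -0.963
endloop
endfacet
facet normal -0.804 -0.451 0.387
outer loop
vertex -1.344 -2.669 -1.254
vertex -0.789 -3.409 -0.963
vertex -0.76 -2.152 0.56
endloop
endfacet
facet normal 0.209 -0.219 -0.953
outer loop
vertex -0.789 -3.409 -0.963
vertex -0.4 -2.528 -1.08
vertex 0.155 -3.269 -0.788
endloop
endfacet
facet normal -0.004 -0.771 0.637
outer loop
vertex -0.789 -3.409 -0.963
vertex 0.155 -3.269 -0.788
vertex -0.76 -2.152 0.56
endloop
endfacet
facet normal 0.209 -0.219 -0.953
outer loop
vertex 0.155 -3.269 -0.788
vertex -0.4 -2.528 -1.08
vertex 0.543 -2.388 -0.905
endloop
endfacet
facet normal 0.710 -0.224 0.668
outer loop
vertex 0.155 -3.269 -0.788
vertex 0.543 -2.388 -0.905
vertex -0.76 -2.152 0.56
endloop
endfacet
facet normal -0.308 0.625 -0.717
outer loop
vertex 3.436 0.215 2.148
vertex 3.12 -0.264 1.866
vertex 2.827 0.096 2.306
endloop
endfacet
facet normal 0.127 0.493 0.861
outer loop
vertex 3.436 0.215 2.148
vertex 2.827 0.096 2.306
vertex 3.58 -1.196 2.934
endloop
endfacet
facet normal -0.309 0.625 -0.717
outer loop
vertex 2.827 0.096 2.306
vertex 3.12 -0.264 1.866
vertex 2.511 -0.383 2.025
endloop
endfacet
facet normal -0.653 -0.013 0.757
outer loop
vertex 2.827 0.096 2.306
vertex 2.511 -0.383 2.025
vertex 3.58 -1.196 2.934
endloop
endfacet
facet normal -0.309 0.625 -0.717
outer loop
vertex 2.511 -0.383 2.025
vertex 3.12 -0.264 1.866
vertex 2.803 -0.744 1.584
endloop
endfacet
facet normal -0.674 -0.724 0.146
outer loop
vertex 2.511 -0.383 2.025
vertex 2.803 -0.744 1.584
vertex 3.58 -1.196 2.934
endloop
endfacet
facet normal -0.309 0.625 -0.717
outer loop
vertex 2.803 -0.744 1.584
vertex 3.12 -0.264 1.866
vertex 3.412 -0.625 1.425
endloop
endfacet
facet normal 0.087 -0.928 -0.361
outer loop
vertex 2.803 -0.744 1.584
vertex 3.412 -0.625 1.425
vertex 3.58 -1.196 2.934
endloop
endfacet
facet normal -0.310 0.625 -0.717
outer loop
vertex 3.412 -0.625 1.425
vertex 3.12 -0.264 1.866
vertex 3.728 -0.145 1.707
endloop
endfacet
facet normal 0.870 -0.422 -0.256
outer loop
vertex 3.412 -0.625 1.425
vertex 3.728 -0.145 1.707
vertex 3.58 -1.196 2.934
endloop
endfacet
facet normal -0.310 0.626 -0.716
outer loop
vertex 3.728 -0.145 1.707
vertex 3.12 -0.264 1.866
vertex 3.436 0.215 2.148
endloop
endfacet
facet normal 0.890 0.288 0.354
outer loop
vertex 3.728 -0.145 1.707
vertex 3.436 0.215 2.148
vertex 3.58 -1.196 2.934
endloop
endfacet
facet normal -0.699 -0.023 -0.715
outer loop
vertex -1.179 3.247 -1.12
vertex -1.072 4.303 -1.258
vertex -0.584 3.111 -1.697
endloop
endfacet
facet normal -0.100 -0.987 0.129
outer loop
vertex 0.212 3.137 -0.882
vertex -1.179 3.247 -1.12
vertex -0.584 3.111 -1.697
endloop
endfacet
facet normal -0.699 -0.023 -0.715
outer loop
vertex -0.584 3.111 -1.697
vertex -1.072 4.303 -1.258
vertex -0.477 4.167 -1.835
endloop
endfacet
facet normal 0.709 -0.162 -0.687
outer loop
vertex -0.477 4.167 -1.835
vertex 0.212 3.137 -0.882
vertex -0.584 3.111 -1.697
endloop
endfacet
facet normal -0.709 0.162 0.687
outer loop
vertex -1.179 3.247 -1.12
vertex -0.276 4.329 -0.443
vertex -1.072 4.303 -1.258
endloop
endfacet
facet normal -0.100 -0.987 0.129
outer loop
vertex -0.383 3.273 -0.305
vertex -1.179 3.247 -1.12
vertex 0.212 3.137 -0.882
endloop
endfacet
facet normal -0.709 0.162 0.687
outer loop
vertex -0.383 3.273 -0.305
vertex -0.276 4.329 -0.443
vertex -1.179 3.247 -1.12
endloop
endfacet
facet normal 0.100 0.987 -0.129
outer loop
vertex -1.072 4.303 -1.258
vertex -0.276 4.329 -0.443
vertex -0.477 4.167 -1.835
endloop
endfacet
facet normal 0.709 -0.162 -0.687
outer loop
vertex 0.319 4.193 -1.02
vertex 0.212 3.137 -0.882
vertex -0.477 4.167 -1.835
endloop
endfacet
facet normal 0.100 0.987 -0.129
outer loop
vertex -0.477 4.167 -1.835
vertex -0.276 4.329 -0.443
vertex 0.319 4.193 -1.02
endloop
endfacet
facet normal 0.699 0.023 0.715
outer loop
vertex 0.319 4.193 -1.02
vertex -0.383 3.273 -0.305
vertex 0.212 3.137 -0.882
endloop
endfacet
facet normal 0.699 0.023 0.715
outer loop
vertex -0.276 4.329 -0.443
vertex -0.383 3.273 -0.305
vertex 0.319 4.193 -1.02
endloop
endfacet

endsolid


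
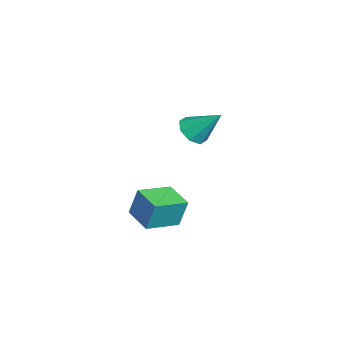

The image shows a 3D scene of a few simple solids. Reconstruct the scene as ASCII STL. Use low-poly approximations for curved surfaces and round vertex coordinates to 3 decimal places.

solid 
facet normal -0.573 0.794 -0.202
outer loop
vertex 1.02 1.754 -0.893
vertex 2.33 2.628 -1.174
vertex 0.973 1.326 -2.445
endloop
endfacet
facet normal -0.819 -0.546 0.175
outer loop
vertex 2.05 -0.168 -2.066
vertex 1.02 1.754 -0.893
vertex 0.973 1.326 -2.445
endloop
endfacet
facet normal -0.573 0.794 -0.202
outer loop
vertex 0.973 1.326 -2.445
vertex 2.33 2.628 -1.174
vertex 2.283 2.2 -2.726
endloop
endfacet
facet normal -0.029 -0.266 -0.964
outer loop
vertex 2.283 2.2 -2.726
vertex 2.05 -0.168 -2.066
vertex 0.973 1.326 -2.445
endloop
endfacet
facet normal 0.029 0.266 0.964
outer loop
vertex 1.02 1.754 -0.893
vertex 3.407 1.134 -0.795
vertex 2.33 2.628 -1.174
endloop
endfacet
facet normal -0.819 -0.546 0.175
outer loop
vertex 2.097 0.26 -0.514
vertex 1.02 1.754 -0.893
vertex 2.05 -0.168 -2.066
endloop
endfacet
facet normal 0.029 0.266 0.964
outer loop
vertex 2.097 0.26 -0.514
vertex 3.407 1.134 -0.795
vertex 1.02 1.754 -0.893
endloop
endfacet
facet normal 0.819 0.546 -0.175
outer loop
vertex 2.33 2.628 -1.174
vertex 3.407 1.134 -0.795
vertex 2.283 2.2 -2.726
endloop
endfacet
facet normal -0.029 -0.266 -0.964
outer loop
vertex 3.36 0.706 -2.347
vertex 2.05 -0.168 -2.066
vertex 2.283 2.2 -2.726
endloop
endfacet
facet normal 0.819 0.546 -0.175
outer loop
vertex 2.283 2.2 -2.726
vertex 3.407 1.134 -0.795
vertex 3.36 0.706 -2.347
endloop
endfacet
facet normal 0.573 -0.794 0.202
outer loop
vertex 3.36 0.706 -2.347
vertex 2.097 0.26 -0.514
vertex 2.05 -0.168 -2.066
endloop
endfacet
facet normal 0.573 -0.794 0.202
outer loop
vertex 3.407 1.134 -0.795
vertex 2.097 0.26 -0.514
vertex 3.36 0.706 -2.347
endloop
endfacet
facet normal -0.254 -0.675 -0.693
outer loop
vertex -3.068 2.092 0.641
vertex -3.731 2.694 0.297
vertex -2.803 2.532 0.115
endloop
endfacet
facet normal 0.925 -0.129 0.358
outer loop
vertex -3.068 2.092 0.641
vertex -2.803 2.532 0.115
vertex -3.209 4.086 1.723
endloop
endfacet
facet normal -0.254 -0.676 -0.692
outer loop
vertex -2.803 2.532 0.115
vertex -3.731 2.694 0.297
vertex -3.082 3.066 -0.304
endloop
endfacet
facet normal 0.917 0.376 -0.132
outer loop
vertex -2.803 2.532 0.115
vertex -3.082 3.066 -0.304
vertex -3.209 4.086 1.723
endloop
endfacet
facet normal -0.254 -0.676 -0.692
outer loop
vertex -3.082 3.066 -0.304
vertex -3.731 2.694 0.297
vertex -3.741 3.383 -0.372
endloop
endfacet
facet normal 0.432 0.816 -0.384
outer loop
vertex -3.082 3.066 -0.304
vertex -3.741 3.383 -0.372
vertex -3.209 4.086 1.723
endloop
endfacet
facet normal -0.254 -0.676 -0.692
outer loop
vertex -3.741 3.383 -0.372
vertex -3.731 2.694 0.297
vertex -4.395 3.297 -0.048
endloop
endfacet
facet normal -0.247 0.936 -0.251
outer loop
vertex -3.741 3.383 -0.372
vertex -4.395 3.297 -0.048
vertex -3.209 4.086 1.723
endloop
endfacet
facet normal -0.253 -0.675 -0.693
outer loop
vertex -4.395 3.297 -0.048
vertex -3.731 2.694 0.297
vertex -4.66 2.857 0.478
endloop
endfacet
facet normal -0.724 0.663 0.190
outer loop
vertex -4.395 3.297 -0.048
vertex -4.66 2.857 0.478
vertex -3.209 4.086 1.723
endloop
endfacet
facet normal -0.253 -0.676 -0.692
outer loop
vertex -4.66 2.857 0.478
vertex -3.731 2.694 0.297
vertex -4.381 2.322 0.898
endloop
endfacet
facet normal -0.717 0.159 0.679
outer loop
vertex -4.66 2.857 0.478
vertex -4.381 2.322 0.898
vertex -3.209 4.086 1.723
endloop
endfacet
facet normal -0.254 -0.675 -0.693
outer loop
vertex -4.381 2.322 0.898
vertex -3.731 2.694 0.297
vertex -3.721 2.005 0.965
endloop
endfacet
facet normal -0.230 -0.283 0.931
outer loop
vertex -4.381 2.322 0.898
vertex -3.721 2.005 0.965
vertex -3.209 4.086 1.723
endloop
endfacet
facet normal -0.254 -0.675 -0.693
outer loop
vertex -3.721 2.005 0.965
vertex -3.731 2.694 0.297
vertex -3.068 2.092 0.641
endloop
endfacet
facet normal 0.449 -0.401 0.798
outer loop
vertex -3.721 2.005 0.965
vertex -3.068 2.092 0.641
vertex -3.209 4.086 1.723
endloop
endfacet

endsolid


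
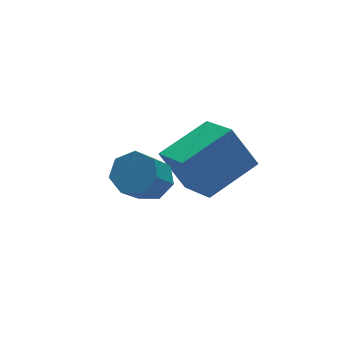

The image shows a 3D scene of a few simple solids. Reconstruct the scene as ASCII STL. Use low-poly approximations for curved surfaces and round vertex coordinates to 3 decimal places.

solid 
facet normal 0.553 0.362 -0.751
outer loop
vertex -0.01 -2.903 -0.397
vertex -0.473 -2.316 -0.455
vertex 0.144 -2.385 -0.034
endloop
endfacet
facet normal 0.799 -0.486 0.354
outer loop
vertex -0.01 -2.903 -0.397
vertex 0.144 -2.385 -0.034
vertex -0.783 -3.411 0.653
endloop
endfacet
facet normal 0.799 -0.485 0.355
outer loop
vertex -0.783 -3.411 0.653
vertex 0.144 -2.385 -0.034
vertex -0.63 -2.893 1.016
endloop
endfacet
facet normal -0.553 -0.363 0.750
outer loop
vertex -0.783 -3.411 0.653
vertex -0.63 -2.893 1.016
vertex -1.247 -2.824 0.595
endloop
endfacet
facet normal 0.553 0.363 -0.750
outer loop
vertex 0.144 -2.385 -0.034
vertex -0.473 -2.316 -0.455
vertex -0.168 -1.815 0.012
endloop
endfacet
facet normal 0.682 0.320 0.658
outer loop
vertex 0.144 -2.385 -0.034
vertex -0.168 -1.815 0.012
vertex -0.63 -2.893 1.016
endloop
endfacet
facet normal 0.683 0.319 0.657
outer loop
vertex -0.63 -2.893 1.016
vertex -0.168 -1.815 0.012
vertex -0.941 -2.323 1.062
endloop
endfacet
facet normal -0.553 -0.362 0.751
outer loop
vertex -0.63 -2.893 1.016
vertex -0.941 -2.323 1.062
vertex -1.247 -2.824 0.595
endloop
endfacet
facet normal 0.552 0.363 -0.750
outer loop
vertex -0.168 -1.815 0.012
vertex -0.473 -2.316 -0.455
vertex -0.709 -1.623 -0.293
endloop
endfacet
facet normal 0.051 0.884 0.465
outer loop
vertex -0.168 -1.815 0.012
vertex -0.709 -1.623 -0.293
vertex -0.941 -2.323 1.062
endloop
endfacet
facet normal 0.051 0.884 0.465
outer loop
vertex -0.941 -2.323 1.062
vertex -0.709 -1.623 -0.293
vertex -1.483 -2.131 0.757
endloop
endfacet
facet normal -0.551 -0.363 0.751
outer loop
vertex -0.941 -2.323 1.062
vertex -1.483 -2.131 0.757
vertex -1.247 -2.824 0.595
endloop
endfacet
facet normal 0.553 0.364 -0.750
outer loop
vertex -0.709 -1.623 -0.293
vertex -0.473 -2.316 -0.455
vertex -1.073 -1.952 -0.721
endloop
endfacet
facet normal -0.618 0.783 -0.077
outer loop
vertex -0.709 -1.623 -0.293
vertex -1.073 -1.952 -0.721
vertex -1.483 -2.131 0.757
endloop
endfacet
facet normal -0.618 0.782 -0.077
outer loop
vertex -1.483 -2.131 0.757
vertex -1.073 -1.952 -0.721
vertex -1.846 -2.46 0.329
endloop
endfacet
facet normal -0.554 -0.364 0.749
outer loop
vertex -1.483 -2.131 0.757
vertex -1.846 -2.46 0.329
vertex -1.247 -2.824 0.595
endloop
endfacet
facet normal 0.553 0.363 -0.750
outer loop
vertex -1.073 -1.952 -0.721
vertex -0.473 -2.316 -0.455
vertex -0.985 -2.556 -0.948
endloop
endfacet
facet normal -0.822 0.091 -0.561
outer loop
vertex -1.073 -1.952 -0.721
vertex -0.985 -2.556 -0.948
vertex -1.846 -2.46 0.329
endloop
endfacet
facet normal -0.822 0.093 -0.561
outer loop
vertex -1.846 -2.46 0.329
vertex -0.985 -2.556 -0.948
vertex -1.759 -3.064 0.102
endloop
endfacet
facet normal -0.553 -0.362 0.750
outer loop
vertex -1.846 -2.46 0.329
vertex -1.759 -3.064 0.102
vertex -1.247 -2.824 0.595
endloop
endfacet
facet normal 0.553 0.363 -0.750
outer loop
vertex -0.985 -2.556 -0.948
vertex -0.473 -2.316 -0.455
vertex -0.512 -2.979 -0.804
endloop
endfacet
facet normal -0.407 -0.668 -0.623
outer loop
vertex -0.985 -2.556 -0.948
vertex -0.512 -2.979 -0.804
vertex -1.759 -3.064 0.102
endloop
endfacet
facet normal -0.407 -0.668 -0.623
outer loop
vertex -1.759 -3.064 0.102
vertex -0.512 -2.979 -0.804
vertex -1.286 -3.487 0.246
endloop
endfacet
facet normal -0.553 -0.363 0.750
outer loop
vertex -1.759 -3.064 0.102
vertex -1.286 -3.487 0.246
vertex -1.247 -2.824 0.595
endloop
endfacet
facet normal 0.553 0.362 -0.750
outer loop
vertex -0.512 -2.979 -0.804
vertex -0.473 -2.316 -0.455
vertex -0.01 -2.903 -0.397
endloop
endfacet
facet normal 0.315 -0.924 -0.215
outer loop
vertex -0.512 -2.979 -0.804
vertex -0.01 -2.903 -0.397
vertex -1.286 -3.487 0.246
endloop
endfacet
facet normal 0.314 -0.924 -0.216
outer loop
vertex -1.286 -3.487 0.246
vertex -0.01 -2.903 -0.397
vertex -0.783 -3.411 0.653
endloop
endfacet
facet normal -0.553 -0.363 0.751
outer loop
vertex -1.286 -3.487 0.246
vertex -0.783 -3.411 0.653
vertex -1.247 -2.824 0.595
endloop
endfacet
facet normal -0.348 0.433 0.832
outer loop
vertex 2.537 -1.691 0.117
vertex 2.523 -0.141 -0.695
vertex 0.727 -2.015 -0.471
endloop
endfacet
facet normal 0.008 -0.886 0.464
outer loop
vertex 1.277 -2.699 -1.785
vertex 2.537 -1.691 0.117
vertex 0.727 -2.015 -0.471
endloop
endfacet
facet normal -0.348 0.433 0.832
outer loop
vertex 0.727 -2.015 -0.471
vertex 2.523 -0.141 -0.695
vertex 0.714 -0.465 -1.283
endloop
endfacet
facet normal -0.937 -0.168 -0.305
outer loop
vertex 0.714 -0.465 -1.283
vertex 1.277 -2.699 -1.785
vertex 0.727 -2.015 -0.471
endloop
endfacet
facet normal 0.937 0.168 0.305
outer loop
vertex 2.537 -1.691 0.117
vertex 3.073 -0.825 -2.009
vertex 2.523 -0.141 -0.695
endloop
endfacet
facet normal 0.008 -0.886 0.464
outer loop
vertex 3.086 -2.375 -1.197
vertex 2.537 -1.691 0.117
vertex 1.277 -2.699 -1.785
endloop
endfacet
facet normal 0.938 0.167 0.305
outer loop
vertex 3.086 -2.375 -1.197
vertex 3.073 -0.825 -2.009
vertex 2.537 -1.691 0.117
endloop
endfacet
facet normal -0.008 0.886 -0.464
outer loop
vertex 2.523 -0.141 -0.695
vertex 3.073 -0.825 -2.009
vertex 0.714 -0.465 -1.283
endloop
endfacet
facet normal -0.938 -0.168 -0.304
outer loop
vertex 1.263 -1.149 -2.597
vertex 1.277 -2.699 -1.785
vertex 0.714 -0.465 -1.283
endloop
endfacet
facet normal -0.008 0.886 -0.464
outer loop
vertex 0.714 -0.465 -1.283
vertex 3.073 -0.825 -2.009
vertex 1.263 -1.149 -2.597
endloop
endfacet
facet normal 0.348 -0.433 -0.832
outer loop
vertex 1.263 -1.149 -2.597
vertex 3.086 -2.375 -1.197
vertex 1.277 -2.699 -1.785
endloop
endfacet
facet normal 0.348 -0.433 -0.832
outer loop
vertex 3.073 -0.825 -2.009
vertex 3.086 -2.375 -1.197
vertex 1.263 -1.149 -2.597
endloop
endfacet

endsolid


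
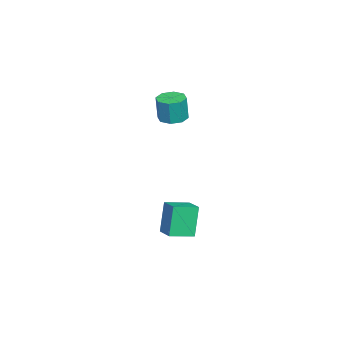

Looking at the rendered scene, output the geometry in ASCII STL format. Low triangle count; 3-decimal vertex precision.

solid 
facet normal -0.087 0.045 -0.995
outer loop
vertex -2.666 1.097 3.321
vertex -3.291 1.037 3.373
vertex -2.89 1.522 3.36
endloop
endfacet
facet normal 0.881 0.470 -0.056
outer loop
vertex -2.666 1.097 3.321
vertex -2.89 1.522 3.36
vertex -2.564 1.044 4.475
endloop
endfacet
facet normal 0.881 0.470 -0.056
outer loop
vertex -2.564 1.044 4.475
vertex -2.89 1.522 3.36
vertex -2.788 1.469 4.514
endloop
endfacet
facet normal 0.087 -0.045 0.995
outer loop
vertex -2.564 1.044 4.475
vertex -2.788 1.469 4.514
vertex -3.189 0.983 4.527
endloop
endfacet
facet normal -0.088 0.046 -0.995
outer loop
vertex -2.89 1.522 3.36
vertex -3.291 1.037 3.373
vertex -3.349 1.663 3.407
endloop
endfacet
facet normal 0.295 0.955 0.018
outer loop
vertex -2.89 1.522 3.36
vertex -3.349 1.663 3.407
vertex -2.788 1.469 4.514
endloop
endfacet
facet normal 0.295 0.955 0.018
outer loop
vertex -2.788 1.469 4.514
vertex -3.349 1.663 3.407
vertex -3.247 1.61 4.561
endloop
endfacet
facet normal 0.088 -0.046 0.995
outer loop
vertex -2.788 1.469 4.514
vertex -3.247 1.61 4.561
vertex -3.189 0.983 4.527
endloop
endfacet
facet normal -0.088 0.046 -0.995
outer loop
vertex -3.349 1.663 3.407
vertex -3.291 1.037 3.373
vertex -3.774 1.436 3.434
endloop
endfacet
facet normal -0.466 0.881 0.082
outer loop
vertex -3.349 1.663 3.407
vertex -3.774 1.436 3.434
vertex -3.247 1.61 4.561
endloop
endfacet
facet normal -0.466 0.881 0.082
outer loop
vertex -3.247 1.61 4.561
vertex -3.774 1.436 3.434
vertex -3.672 1.383 4.588
endloop
endfacet
facet normal 0.088 -0.046 0.995
outer loop
vertex -3.247 1.61 4.561
vertex -3.672 1.383 4.588
vertex -3.189 0.983 4.527
endloop
endfacet
facet normal -0.087 0.046 -0.995
outer loop
vertex -3.774 1.436 3.434
vertex -3.291 1.037 3.373
vertex -3.916 0.976 3.425
endloop
endfacet
facet normal -0.951 0.292 0.098
outer loop
vertex -3.774 1.436 3.434
vertex -3.916 0.976 3.425
vertex -3.672 1.383 4.588
endloop
endfacet
facet normal -0.951 0.292 0.098
outer loop
vertex -3.672 1.383 4.588
vertex -3.916 0.976 3.425
vertex -3.814 0.923 4.579
endloop
endfacet
facet normal 0.087 -0.046 0.995
outer loop
vertex -3.672 1.383 4.588
vertex -3.814 0.923 4.579
vertex -3.189 0.983 4.527
endloop
endfacet
facet normal -0.087 0.045 -0.995
outer loop
vertex -3.916 0.976 3.425
vertex -3.291 1.037 3.373
vertex -3.692 0.551 3.386
endloop
endfacet
facet normal -0.881 -0.470 0.056
outer loop
vertex -3.916 0.976 3.425
vertex -3.692 0.551 3.386
vertex -3.814 0.923 4.579
endloop
endfacet
facet normal -0.881 -0.470 0.056
outer loop
vertex -3.814 0.923 4.579
vertex -3.692 0.551 3.386
vertex -3.59 0.498 4.54
endloop
endfacet
facet normal 0.087 -0.045 0.995
outer loop
vertex -3.814 0.923 4.579
vertex -3.59 0.498 4.54
vertex -3.189 0.983 4.527
endloop
endfacet
facet normal -0.088 0.046 -0.995
outer loop
vertex -3.692 0.551 3.386
vertex -3.291 1.037 3.373
vertex -3.233 0.41 3.339
endloop
endfacet
facet normal -0.295 -0.955 -0.018
outer loop
vertex -3.692 0.551 3.386
vertex -3.233 0.41 3.339
vertex -3.59 0.498 4.54
endloop
endfacet
facet normal -0.295 -0.955 -0.018
outer loop
vertex -3.59 0.498 4.54
vertex -3.233 0.41 3.339
vertex -3.131 0.357 4.493
endloop
endfacet
facet normal 0.088 -0.046 0.995
outer loop
vertex -3.59 0.498 4.54
vertex -3.131 0.357 4.493
vertex -3.189 0.983 4.527
endloop
endfacet
facet normal -0.088 0.046 -0.995
outer loop
vertex -3.233 0.41 3.339
vertex -3.291 1.037 3.373
vertex -2.808 0.637 3.312
endloop
endfacet
facet normal 0.466 -0.881 -0.082
outer loop
vertex -3.233 0.41 3.339
vertex -2.808 0.637 3.312
vertex -3.131 0.357 4.493
endloop
endfacet
facet normal 0.466 -0.881 -0.082
outer loop
vertex -3.131 0.357 4.493
vertex -2.808 0.637 3.312
vertex -2.706 0.584 4.466
endloop
endfacet
facet normal 0.088 -0.046 0.995
outer loop
vertex -3.131 0.357 4.493
vertex -2.706 0.584 4.466
vertex -3.189 0.983 4.527
endloop
endfacet
facet normal -0.087 0.046 -0.995
outer loop
vertex -2.808 0.637 3.312
vertex -3.291 1.037 3.373
vertex -2.666 1.097 3.321
endloop
endfacet
facet normal 0.951 -0.292 -0.098
outer loop
vertex -2.808 0.637 3.312
vertex -2.666 1.097 3.321
vertex -2.706 0.584 4.466
endloop
endfacet
facet normal 0.951 -0.292 -0.098
outer loop
vertex -2.706 0.584 4.466
vertex -2.666 1.097 3.321
vertex -2.564 1.044 4.475
endloop
endfacet
facet normal 0.087 -0.046 0.995
outer loop
vertex -2.706 0.584 4.466
vertex -2.564 1.044 4.475
vertex -3.189 0.983 4.527
endloop
endfacet
facet normal -0.568 0.794 -0.216
outer loop
vertex -1.907 2.083 -0.664
vertex -1.194 2.654 -0.442
vertex -1.432 2.039 -2.076
endloop
endfacet
facet normal -0.758 -0.608 -0.236
outer loop
vertex -0.806 1.166 -1.838
vertex -1.907 2.083 -0.664
vertex -1.432 2.039 -2.076
endloop
endfacet
facet normal -0.568 0.794 -0.216
outer loop
vertex -1.432 2.039 -2.076
vertex -1.194 2.654 -0.442
vertex -0.719 2.61 -1.854
endloop
endfacet
facet normal 0.319 -0.030 -0.947
outer loop
vertex -0.719 2.61 -1.854
vertex -0.806 1.166 -1.838
vertex -1.432 2.039 -2.076
endloop
endfacet
facet normal -0.319 0.030 0.947
outer loop
vertex -1.907 2.083 -0.664
vertex -0.568 1.781 -0.204
vertex -1.194 2.654 -0.442
endloop
endfacet
facet normal -0.758 -0.608 -0.236
outer loop
vertex -1.281 1.21 -0.426
vertex -1.907 2.083 -0.664
vertex -0.806 1.166 -1.838
endloop
endfacet
facet normal -0.319 0.030 0.947
outer loop
vertex -1.281 1.21 -0.426
vertex -0.568 1.781 -0.204
vertex -1.907 2.083 -0.664
endloop
endfacet
facet normal 0.758 0.608 0.236
outer loop
vertex -1.194 2.654 -0.442
vertex -0.568 1.781 -0.204
vertex -0.719 2.61 -1.854
endloop
endfacet
facet normal 0.319 -0.030 -0.947
outer loop
vertex -0.093 1.737 -1.616
vertex -0.806 1.166 -1.838
vertex -0.719 2.61 -1.854
endloop
endfacet
facet normal 0.758 0.608 0.236
outer loop
vertex -0.719 2.61 -1.854
vertex -0.568 1.781 -0.204
vertex -0.093 1.737 -1.616
endloop
endfacet
facet normal 0.568 -0.794 0.216
outer loop
vertex -0.093 1.737 -1.616
vertex -1.281 1.21 -0.426
vertex -0.806 1.166 -1.838
endloop
endfacet
facet normal 0.568 -0.794 0.216
outer loop
vertex -0.568 1.781 -0.204
vertex -1.281 1.21 -0.426
vertex -0.093 1.737 -1.616
endloop
endfacet

endsolid


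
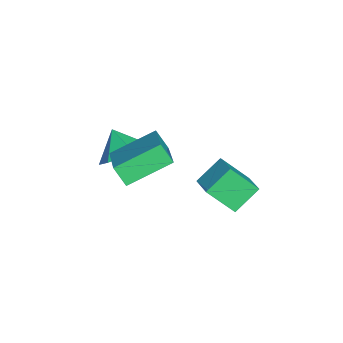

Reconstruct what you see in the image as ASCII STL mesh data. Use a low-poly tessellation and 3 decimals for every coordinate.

solid 
facet normal -0.326 -0.509 0.796
outer loop
vertex 3.148 -0.453 2.582
vertex 2.529 1.011 3.265
vertex 1.8 -0.694 1.876
endloop
endfacet
facet normal 0.358 -0.846 -0.395
outer loop
vertex 2.071 -0.271 1.215
vertex 3.148 -0.453 2.582
vertex 1.8 -0.694 1.876
endloop
endfacet
facet normal -0.326 -0.509 0.796
outer loop
vertex 1.8 -0.694 1.876
vertex 2.529 1.011 3.265
vertex 1.181 0.771 2.559
endloop
endfacet
facet normal -0.875 -0.156 -0.458
outer loop
vertex 1.181 0.771 2.559
vertex 2.071 -0.271 1.215
vertex 1.8 -0.694 1.876
endloop
endfacet
facet normal 0.875 0.156 0.459
outer loop
vertex 3.148 -0.453 2.582
vertex 2.8 1.434 2.604
vertex 2.529 1.011 3.265
endloop
endfacet
facet normal 0.357 -0.847 -0.394
outer loop
vertex 3.419 -0.031 1.921
vertex 3.148 -0.453 2.582
vertex 2.071 -0.271 1.215
endloop
endfacet
facet normal 0.875 0.156 0.458
outer loop
vertex 3.419 -0.031 1.921
vertex 2.8 1.434 2.604
vertex 3.148 -0.453 2.582
endloop
endfacet
facet normal -0.358 0.846 0.395
outer loop
vertex 2.529 1.011 3.265
vertex 2.8 1.434 2.604
vertex 1.181 0.771 2.559
endloop
endfacet
facet normal -0.875 -0.156 -0.458
outer loop
vertex 1.452 1.193 1.898
vertex 2.071 -0.271 1.215
vertex 1.181 0.771 2.559
endloop
endfacet
facet normal -0.358 0.847 0.394
outer loop
vertex 1.181 0.771 2.559
vertex 2.8 1.434 2.604
vertex 1.452 1.193 1.898
endloop
endfacet
facet normal 0.326 0.509 -0.796
outer loop
vertex 1.452 1.193 1.898
vertex 3.419 -0.031 1.921
vertex 2.071 -0.271 1.215
endloop
endfacet
facet normal 0.326 0.509 -0.797
outer loop
vertex 2.8 1.434 2.604
vertex 3.419 -0.031 1.921
vertex 1.452 1.193 1.898
endloop
endfacet
facet normal 0.611 0.442 -0.657
outer loop
vertex 0.573 0.009 0.608
vertex 0.036 -0.347 -0.131
vertex -0.18 0.527 0.256
endloop
endfacet
facet normal -0.224 0.303 0.926
outer loop
vertex 0.573 0.009 0.608
vertex -0.18 0.527 0.256
vertex -0.636 -0.833 0.591
endloop
endfacet
facet normal 0.611 0.442 -0.657
outer loop
vertex -0.18 0.527 0.256
vertex 0.036 -0.347 -0.131
vertex -0.717 0.172 -0.483
endloop
endfacet
facet normal -0.826 0.380 0.418
outer loop
vertex -0.18 0.527 0.256
vertex -0.717 0.172 -0.483
vertex -0.636 -0.833 0.591
endloop
endfacet
facet normal 0.611 0.442 -0.657
outer loop
vertex -0.717 0.172 -0.483
vertex 0.036 -0.347 -0.131
vertex -0.501 -0.702 -0.87
endloop
endfacet
facet normal -0.975 -0.193 -0.107
outer loop
vertex -0.717 0.172 -0.483
vertex -0.501 -0.702 -0.87
vertex -0.636 -0.833 0.591
endloop
endfacet
facet normal 0.611 0.442 -0.656
outer loop
vertex -0.501 -0.702 -0.87
vertex 0.036 -0.347 -0.131
vertex 0.253 -1.221 -0.518
endloop
endfacet
facet normal -0.523 -0.843 -0.124
outer loop
vertex -0.501 -0.702 -0.87
vertex 0.253 -1.221 -0.518
vertex -0.636 -0.833 0.591
endloop
endfacet
facet normal 0.611 0.442 -0.656
outer loop
vertex 0.253 -1.221 -0.518
vertex 0.036 -0.347 -0.131
vertex 0.789 -0.865 0.221
endloop
endfacet
facet normal 0.079 -0.919 0.385
outer loop
vertex 0.253 -1.221 -0.518
vertex 0.789 -0.865 0.221
vertex -0.636 -0.833 0.591
endloop
endfacet
facet normal 0.611 0.442 -0.657
outer loop
vertex 0.789 -0.865 0.221
vertex 0.036 -0.347 -0.131
vertex 0.573 0.009 0.608
endloop
endfacet
facet normal 0.228 -0.346 0.910
outer loop
vertex 0.789 -0.865 0.221
vertex 0.573 0.009 0.608
vertex -0.636 -0.833 0.591
endloop
endfacet
facet normal -0.506 0.642 0.575
outer loop
vertex 3.257 2.921 3.426
vertex 4.075 3.245 3.784
vertex 3.318 3.834 2.46
endloop
endfacet
facet normal -0.861 -0.341 -0.377
outer loop
vertex 3.885 3.115 1.816
vertex 3.257 2.921 3.426
vertex 3.318 3.834 2.46
endloop
endfacet
facet normal -0.507 0.642 0.575
outer loop
vertex 3.318 3.834 2.46
vertex 4.075 3.245 3.784
vertex 4.136 4.158 2.819
endloop
endfacet
facet normal 0.046 0.687 -0.726
outer loop
vertex 4.136 4.158 2.819
vertex 3.885 3.115 1.816
vertex 3.318 3.834 2.46
endloop
endfacet
facet normal -0.046 -0.686 0.726
outer loop
vertex 3.257 2.921 3.426
vertex 4.642 2.526 3.14
vertex 4.075 3.245 3.784
endloop
endfacet
facet normal -0.861 -0.341 -0.377
outer loop
vertex 3.824 2.202 2.781
vertex 3.257 2.921 3.426
vertex 3.885 3.115 1.816
endloop
endfacet
facet normal -0.046 -0.687 0.725
outer loop
vertex 3.824 2.202 2.781
vertex 4.642 2.526 3.14
vertex 3.257 2.921 3.426
endloop
endfacet
facet normal 0.861 0.341 0.377
outer loop
vertex 4.075 3.245 3.784
vertex 4.642 2.526 3.14
vertex 4.136 4.158 2.819
endloop
endfacet
facet normal 0.046 0.687 -0.725
outer loop
vertex 4.703 3.439 2.174
vertex 3.885 3.115 1.816
vertex 4.136 4.158 2.819
endloop
endfacet
facet normal 0.861 0.341 0.377
outer loop
vertex 4.136 4.158 2.819
vertex 4.642 2.526 3.14
vertex 4.703 3.439 2.174
endloop
endfacet
facet normal 0.506 -0.642 -0.576
outer loop
vertex 4.703 3.439 2.174
vertex 3.824 2.202 2.781
vertex 3.885 3.115 1.816
endloop
endfacet
facet normal 0.507 -0.642 -0.575
outer loop
vertex 4.642 2.526 3.14
vertex 3.824 2.202 2.781
vertex 4.703 3.439 2.174
endloop
endfacet

endsolid


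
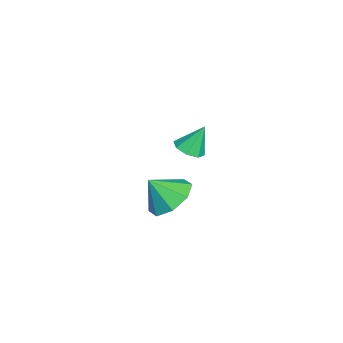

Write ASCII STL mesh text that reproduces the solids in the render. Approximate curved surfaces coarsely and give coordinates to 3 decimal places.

solid 
facet normal -0.016 0.635 -0.772
outer loop
vertex -0.233 1.227 -2.58
vertex -0.87 0.529 -3.141
vertex -1.053 1.365 -2.45
endloop
endfacet
facet normal 0.189 0.221 0.957
outer loop
vertex -0.233 1.227 -2.58
vertex -1.053 1.365 -2.45
vertex -0.85 -0.329 -2.099
endloop
endfacet
facet normal -0.015 0.635 -0.772
outer loop
vertex -1.053 1.365 -2.45
vertex -0.87 0.529 -3.141
vertex -1.767 1.012 -2.726
endloop
endfacet
facet normal -0.415 0.137 0.899
outer loop
vertex -1.053 1.365 -2.45
vertex -1.767 1.012 -2.726
vertex -0.85 -0.329 -2.099
endloop
endfacet
facet normal -0.015 0.635 -0.772
outer loop
vertex -1.767 1.012 -2.726
vertex -0.87 0.529 -3.141
vertex -1.955 0.377 -3.245
endloop
endfacet
facet normal -0.770 -0.252 0.587
outer loop
vertex -1.767 1.012 -2.726
vertex -1.955 0.377 -3.245
vertex -0.85 -0.329 -2.099
endloop
endfacet
facet normal -0.015 0.635 -0.773
outer loop
vertex -1.955 0.377 -3.245
vertex -0.87 0.529 -3.141
vertex -1.508 -0.17 -3.703
endloop
endfacet
facet normal -0.668 -0.716 0.203
outer loop
vertex -1.955 0.377 -3.245
vertex -1.508 -0.17 -3.703
vertex -0.85 -0.329 -2.099
endloop
endfacet
facet normal -0.015 0.635 -0.772
outer loop
vertex -1.508 -0.17 -3.703
vertex -0.87 0.529 -3.141
vertex -0.687 -0.307 -3.832
endloop
endfacet
facet normal -0.169 -0.985 -0.028
outer loop
vertex -1.508 -0.17 -3.703
vertex -0.687 -0.307 -3.832
vertex -0.85 -0.329 -2.099
endloop
endfacet
facet normal -0.016 0.635 -0.772
outer loop
vertex -0.687 -0.307 -3.832
vertex -0.87 0.529 -3.141
vertex 0.026 0.045 -3.557
endloop
endfacet
facet normal 0.433 -0.901 0.029
outer loop
vertex -0.687 -0.307 -3.832
vertex 0.026 0.045 -3.557
vertex -0.85 -0.329 -2.099
endloop
endfacet
facet normal -0.016 0.635 -0.772
outer loop
vertex 0.026 0.045 -3.557
vertex -0.87 0.529 -3.141
vertex 0.214 0.681 -3.038
endloop
endfacet
facet normal 0.788 -0.512 0.342
outer loop
vertex 0.026 0.045 -3.557
vertex 0.214 0.681 -3.038
vertex -0.85 -0.329 -2.099
endloop
endfacet
facet normal -0.016 0.635 -0.772
outer loop
vertex 0.214 0.681 -3.038
vertex -0.87 0.529 -3.141
vertex -0.233 1.227 -2.58
endloop
endfacet
facet normal 0.686 -0.048 0.726
outer loop
vertex 0.214 0.681 -3.038
vertex -0.233 1.227 -2.58
vertex -0.85 -0.329 -2.099
endloop
endfacet
facet normal 0.127 -0.449 -0.884
outer loop
vertex 1.768 1.701 1.294
vertex 1.241 1.337 1.403
vertex 1.352 1.914 1.126
endloop
endfacet
facet normal 0.425 0.901 0.090
outer loop
vertex 1.768 1.701 1.294
vertex 1.352 1.914 1.126
vertex 1.079 1.903 2.517
endloop
endfacet
facet normal 0.129 -0.449 -0.884
outer loop
vertex 1.352 1.914 1.126
vertex 1.241 1.337 1.403
vertex 0.87 1.789 1.119
endloop
endfacet
facet normal -0.250 0.967 -0.041
outer loop
vertex 1.352 1.914 1.126
vertex 0.87 1.789 1.119
vertex 1.079 1.903 2.517
endloop
endfacet
facet normal 0.129 -0.450 -0.884
outer loop
vertex 0.87 1.789 1.119
vertex 1.241 1.337 1.403
vertex 0.606 1.399 1.279
endloop
endfacet
facet normal -0.811 0.580 0.074
outer loop
vertex 0.87 1.789 1.119
vertex 0.606 1.399 1.279
vertex 1.079 1.903 2.517
endloop
endfacet
facet normal 0.128 -0.451 -0.883
outer loop
vertex 0.606 1.399 1.279
vertex 1.241 1.337 1.403
vertex 0.713 0.973 1.512
endloop
endfacet
facet normal -0.929 -0.032 0.368
outer loop
vertex 0.606 1.399 1.279
vertex 0.713 0.973 1.512
vertex 1.079 1.903 2.517
endloop
endfacet
facet normal 0.128 -0.450 -0.884
outer loop
vertex 0.713 0.973 1.512
vertex 1.241 1.337 1.403
vertex 1.13 0.759 1.681
endloop
endfacet
facet normal -0.535 -0.514 0.670
outer loop
vertex 0.713 0.973 1.512
vertex 1.13 0.759 1.681
vertex 1.079 1.903 2.517
endloop
endfacet
facet normal 0.128 -0.450 -0.884
outer loop
vertex 1.13 0.759 1.681
vertex 1.241 1.337 1.403
vertex 1.611 0.884 1.687
endloop
endfacet
facet normal 0.141 -0.580 0.802
outer loop
vertex 1.13 0.759 1.681
vertex 1.611 0.884 1.687
vertex 1.079 1.903 2.517
endloop
endfacet
facet normal 0.128 -0.450 -0.884
outer loop
vertex 1.611 0.884 1.687
vertex 1.241 1.337 1.403
vertex 1.876 1.274 1.527
endloop
endfacet
facet normal 0.700 -0.194 0.687
outer loop
vertex 1.611 0.884 1.687
vertex 1.876 1.274 1.527
vertex 1.079 1.903 2.517
endloop
endfacet
facet normal 0.128 -0.450 -0.884
outer loop
vertex 1.876 1.274 1.527
vertex 1.241 1.337 1.403
vertex 1.768 1.701 1.294
endloop
endfacet
facet normal 0.818 0.421 0.392
outer loop
vertex 1.876 1.274 1.527
vertex 1.768 1.701 1.294
vertex 1.079 1.903 2.517
endloop
endfacet

endsolid


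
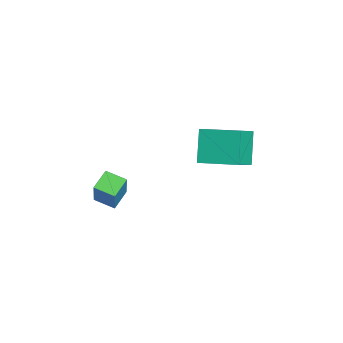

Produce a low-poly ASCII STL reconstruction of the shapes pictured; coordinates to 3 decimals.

solid 
facet normal -0.550 0.093 0.830
outer loop
vertex -2.892 1.991 1.52
vertex -2.057 3.865 1.864
vertex -4.181 2.737 0.582
endloop
endfacet
facet normal -0.401 -0.901 -0.165
outer loop
vertex -3.103 2.555 -1.044
vertex -2.892 1.991 1.52
vertex -4.181 2.737 0.582
endloop
endfacet
facet normal -0.550 0.092 0.830
outer loop
vertex -4.181 2.737 0.582
vertex -2.057 3.865 1.864
vertex -3.346 4.611 0.927
endloop
endfacet
facet normal -0.732 0.424 -0.533
outer loop
vertex -3.346 4.611 0.927
vertex -3.103 2.555 -1.044
vertex -4.181 2.737 0.582
endloop
endfacet
facet normal 0.732 -0.424 0.533
outer loop
vertex -2.892 1.991 1.52
vertex -0.979 3.683 0.238
vertex -2.057 3.865 1.864
endloop
endfacet
facet normal -0.401 -0.901 -0.165
outer loop
vertex -1.814 1.809 -0.107
vertex -2.892 1.991 1.52
vertex -3.103 2.555 -1.044
endloop
endfacet
facet normal 0.732 -0.424 0.533
outer loop
vertex -1.814 1.809 -0.107
vertex -0.979 3.683 0.238
vertex -2.892 1.991 1.52
endloop
endfacet
facet normal 0.401 0.901 0.165
outer loop
vertex -2.057 3.865 1.864
vertex -0.979 3.683 0.238
vertex -3.346 4.611 0.927
endloop
endfacet
facet normal -0.732 0.424 -0.533
outer loop
vertex -2.268 4.429 -0.7
vertex -3.103 2.555 -1.044
vertex -3.346 4.611 0.927
endloop
endfacet
facet normal 0.401 0.901 0.165
outer loop
vertex -3.346 4.611 0.927
vertex -0.979 3.683 0.238
vertex -2.268 4.429 -0.7
endloop
endfacet
facet normal 0.550 -0.093 -0.830
outer loop
vertex -2.268 4.429 -0.7
vertex -1.814 1.809 -0.107
vertex -3.103 2.555 -1.044
endloop
endfacet
facet normal 0.550 -0.092 -0.830
outer loop
vertex -0.979 3.683 0.238
vertex -1.814 1.809 -0.107
vertex -2.268 4.429 -0.7
endloop
endfacet
facet normal -0.710 0.514 0.482
outer loop
vertex 1.577 -2.544 1.949
vertex 2.037 -1.626 1.648
vertex 0.483 -2.529 0.323
endloop
endfacet
facet normal -0.430 -0.858 0.281
outer loop
vertex 1.263 -3.094 -0.208
vertex 1.577 -2.544 1.949
vertex 0.483 -2.529 0.323
endloop
endfacet
facet normal -0.710 0.514 0.482
outer loop
vertex 0.483 -2.529 0.323
vertex 2.037 -1.626 1.648
vertex 0.943 -1.611 0.021
endloop
endfacet
facet normal -0.559 0.007 -0.829
outer loop
vertex 0.943 -1.611 0.021
vertex 1.263 -3.094 -0.208
vertex 0.483 -2.529 0.323
endloop
endfacet
facet normal 0.559 -0.008 0.829
outer loop
vertex 1.577 -2.544 1.949
vertex 2.817 -2.191 1.117
vertex 2.037 -1.626 1.648
endloop
endfacet
facet normal -0.430 -0.858 0.281
outer loop
vertex 2.357 -3.109 1.419
vertex 1.577 -2.544 1.949
vertex 1.263 -3.094 -0.208
endloop
endfacet
facet normal 0.559 -0.007 0.829
outer loop
vertex 2.357 -3.109 1.419
vertex 2.817 -2.191 1.117
vertex 1.577 -2.544 1.949
endloop
endfacet
facet normal 0.430 0.858 -0.281
outer loop
vertex 2.037 -1.626 1.648
vertex 2.817 -2.191 1.117
vertex 0.943 -1.611 0.021
endloop
endfacet
facet normal -0.558 0.008 -0.830
outer loop
vertex 1.723 -2.176 -0.509
vertex 1.263 -3.094 -0.208
vertex 0.943 -1.611 0.021
endloop
endfacet
facet normal 0.430 0.858 -0.281
outer loop
vertex 0.943 -1.611 0.021
vertex 2.817 -2.191 1.117
vertex 1.723 -2.176 -0.509
endloop
endfacet
facet normal 0.710 -0.514 -0.482
outer loop
vertex 1.723 -2.176 -0.509
vertex 2.357 -3.109 1.419
vertex 1.263 -3.094 -0.208
endloop
endfacet
facet normal 0.709 -0.514 -0.482
outer loop
vertex 2.817 -2.191 1.117
vertex 2.357 -3.109 1.419
vertex 1.723 -2.176 -0.509
endloop
endfacet

endsolid
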